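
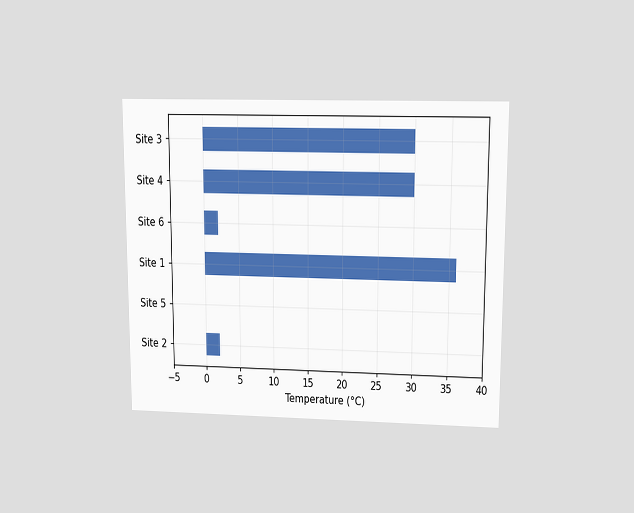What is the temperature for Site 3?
30°C

The chart is viewed slightly from above. Reading along the chart's x-axis, the Site 3 bar reaches 30°C.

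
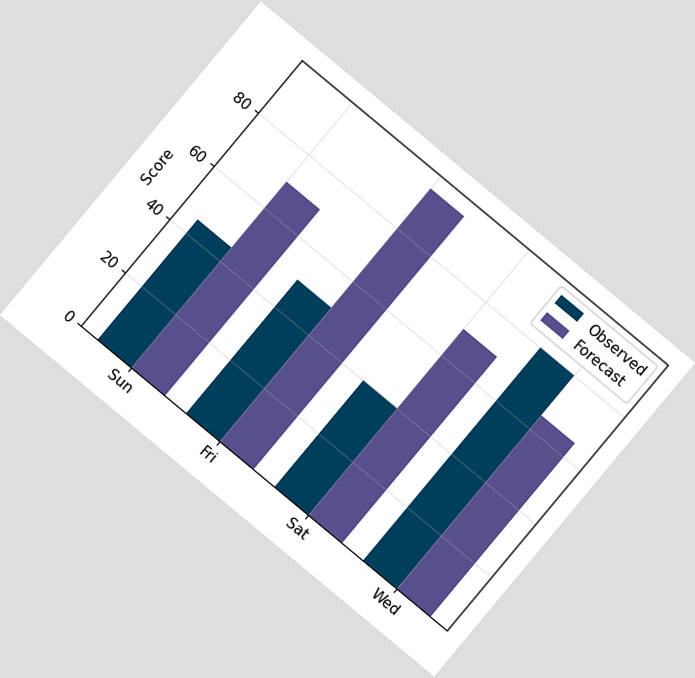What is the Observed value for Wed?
80

The chart is tilted about 40° clockwise. The Observed bar at Wed reaches 80 on the y-axis.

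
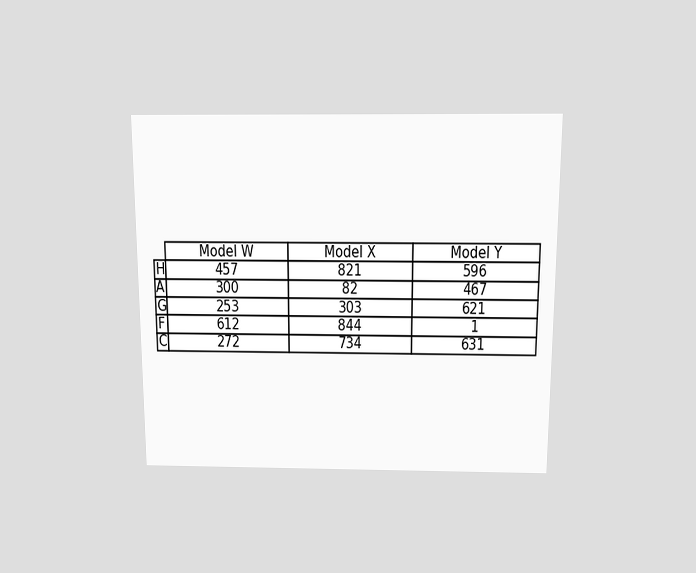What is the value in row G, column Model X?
303

The chart is viewed slightly from above. The (G, Model X) cell reads 303.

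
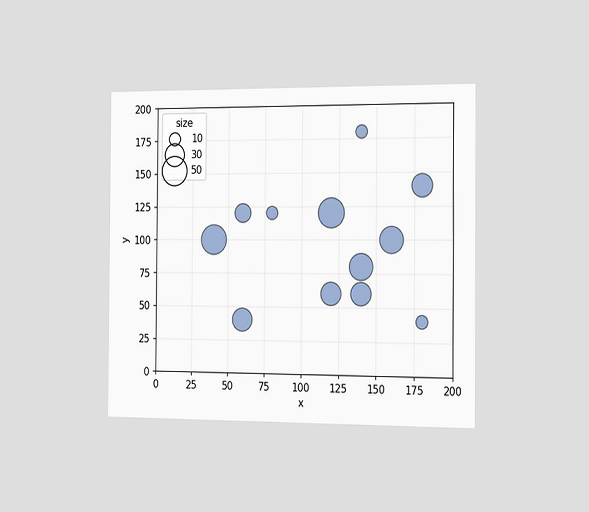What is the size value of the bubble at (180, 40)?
10

The chart is viewed slightly from the right. Matching the bubble at (180, 40) against the size legend gives 10.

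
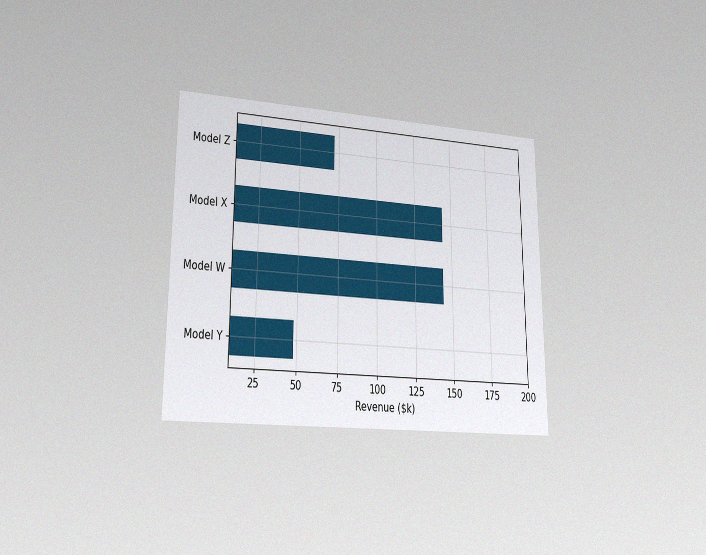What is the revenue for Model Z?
The chart is viewed at a slight angle, with some photo noise. Reading along the chart's x-axis, the Model Z bar reaches $72k.

$72k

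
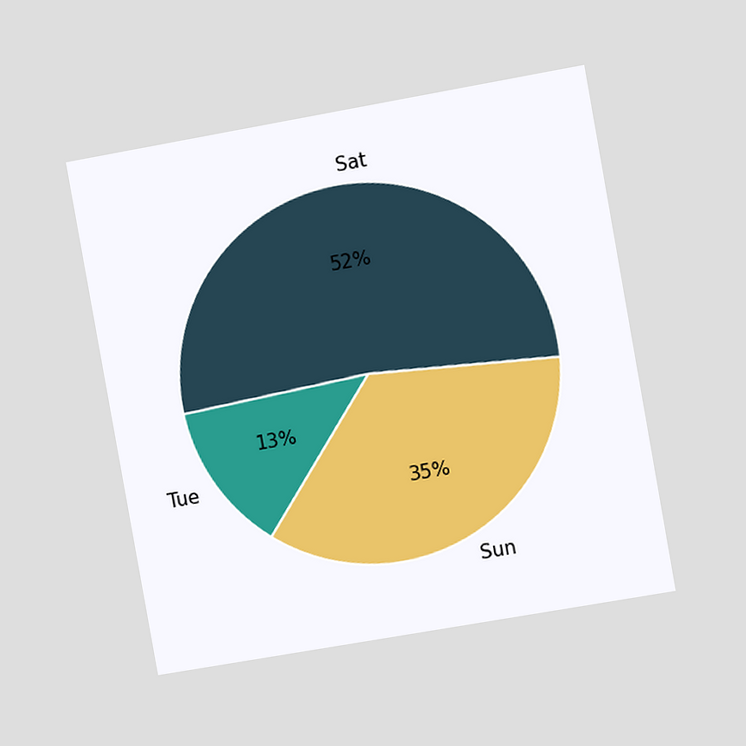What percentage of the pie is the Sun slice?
35%

The chart is tilted about 10° counter-clockwise and viewed slightly from the right. The Sun slice takes up 35% of the pie.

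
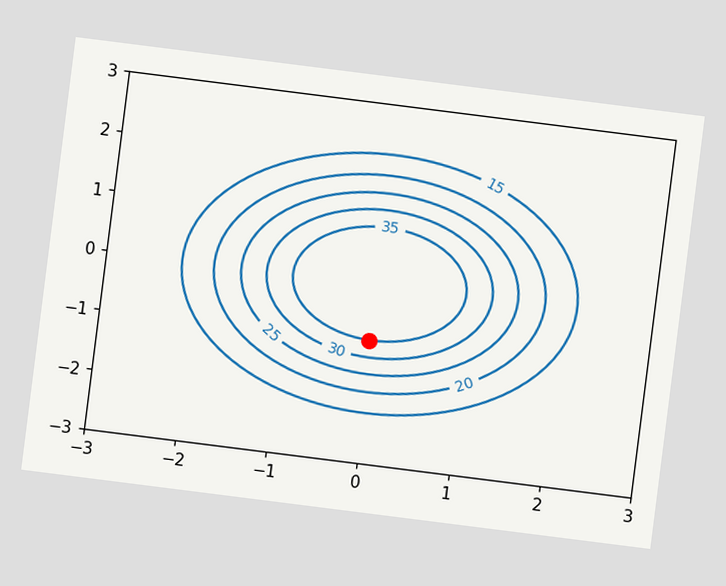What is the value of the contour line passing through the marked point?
35

The chart is tilted about 7° clockwise. The marked point sits on the contour labelled 35.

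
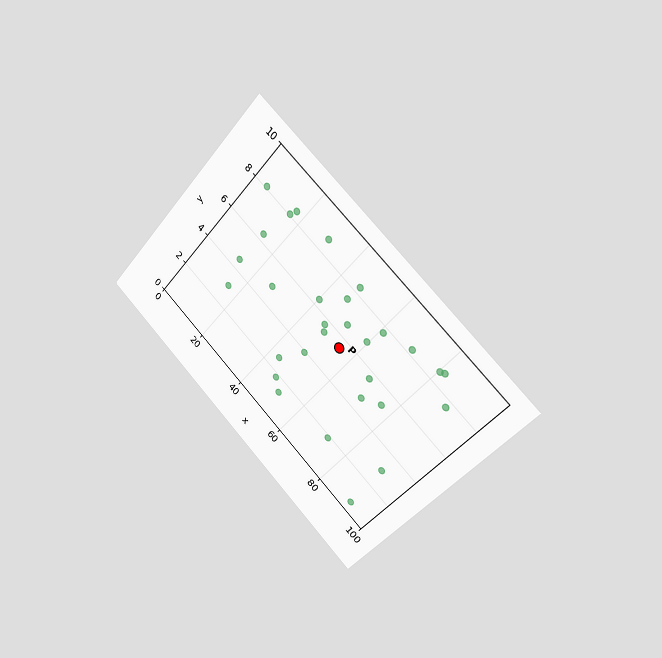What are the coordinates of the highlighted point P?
(55, 5.5)

The chart is tilted about 43° clockwise and viewed slightly from the right. Following the gridlines from P to each axis, P sits at (55, 5.5).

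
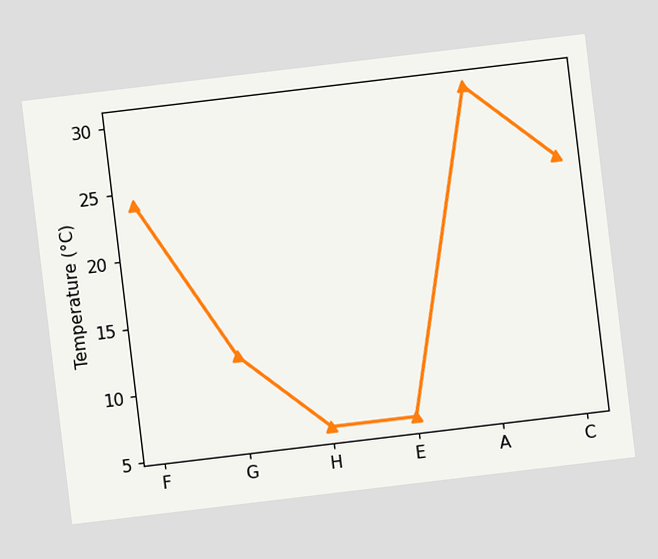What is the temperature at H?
6°C

The chart is tilted about 7° counter-clockwise. At H, the line is at 6°C.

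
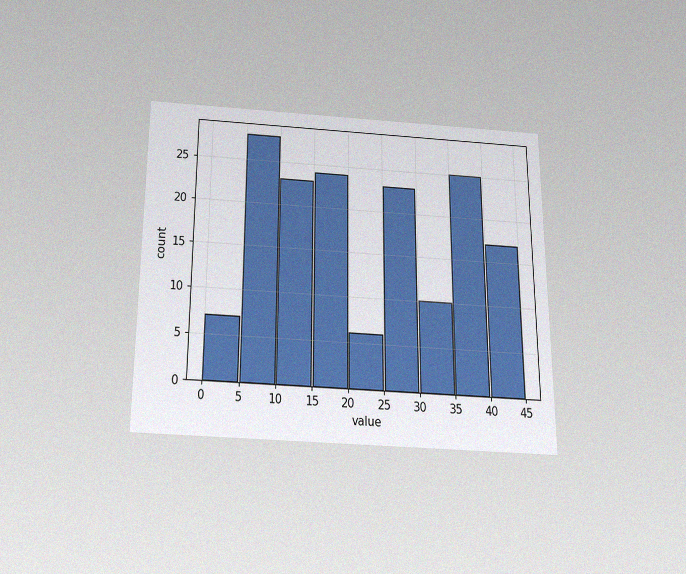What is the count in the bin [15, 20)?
24

The chart is viewed slightly from below, with some photo noise. The [15, 20) bin has height 24.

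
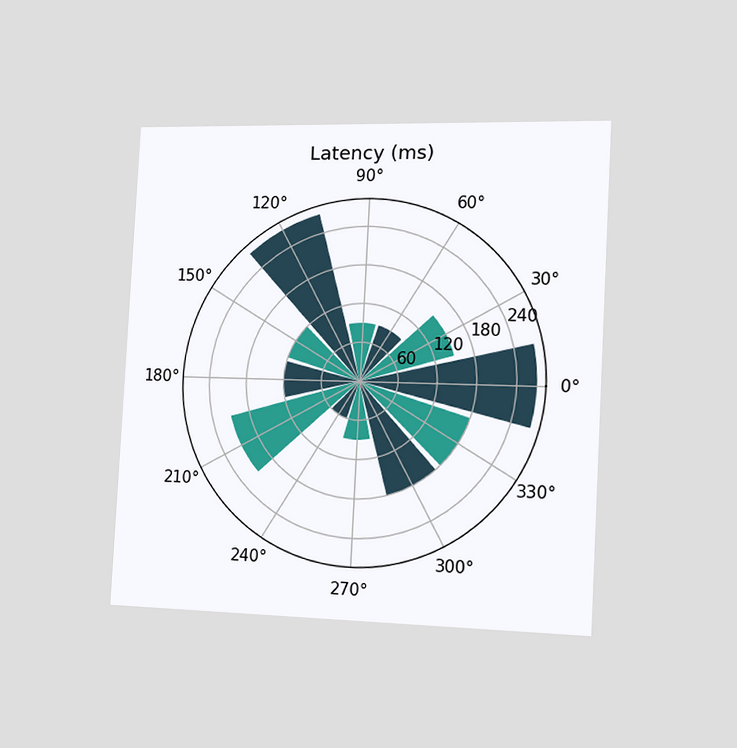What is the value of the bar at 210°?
210ms

The chart is tilted about 3° clockwise and viewed slightly from the right. The bar at 210° reaches 210ms on the radial axis.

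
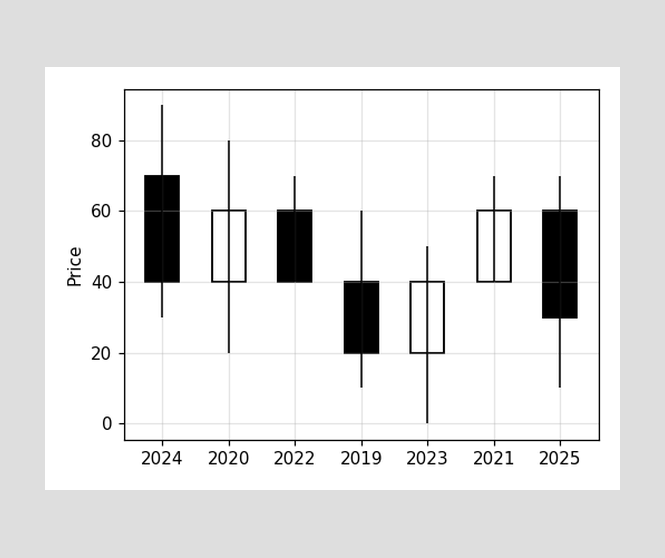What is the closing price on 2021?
60

The 2021 candle closes at 60.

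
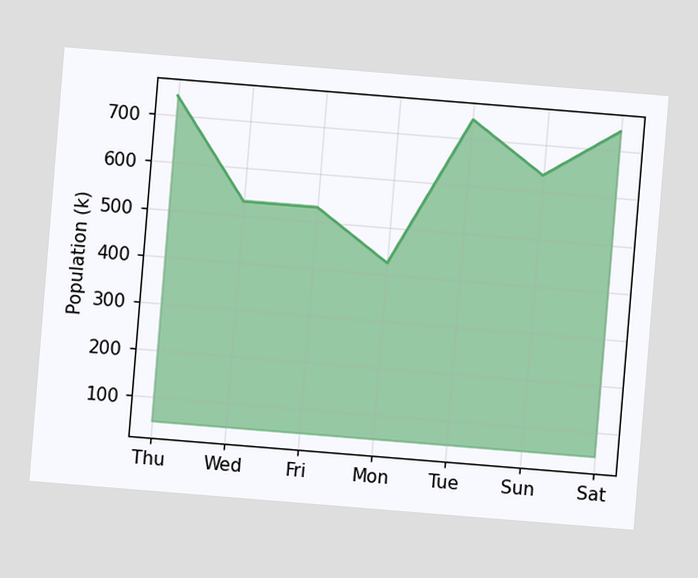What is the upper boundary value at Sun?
636k

The chart is tilted about 5° clockwise. At Sun the upper boundary is at 636k.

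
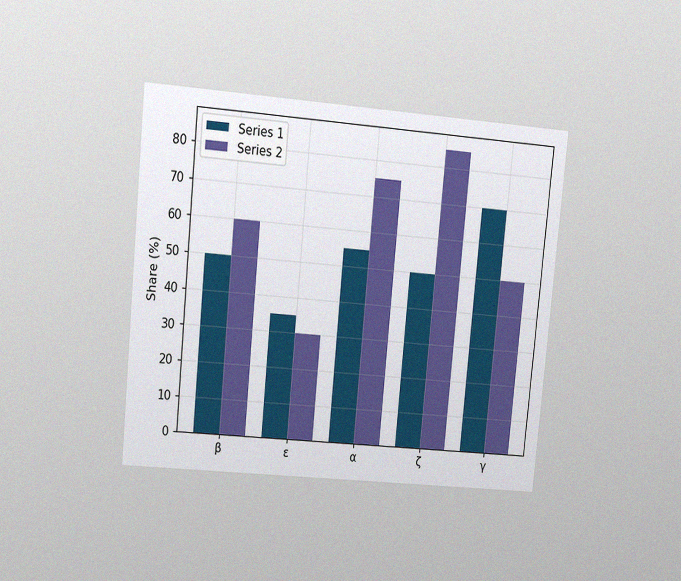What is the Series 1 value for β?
50%

The chart is tilted about 5° clockwise and viewed at a slight angle, with some photo noise. The Series 1 bar at β reaches 50% on the y-axis.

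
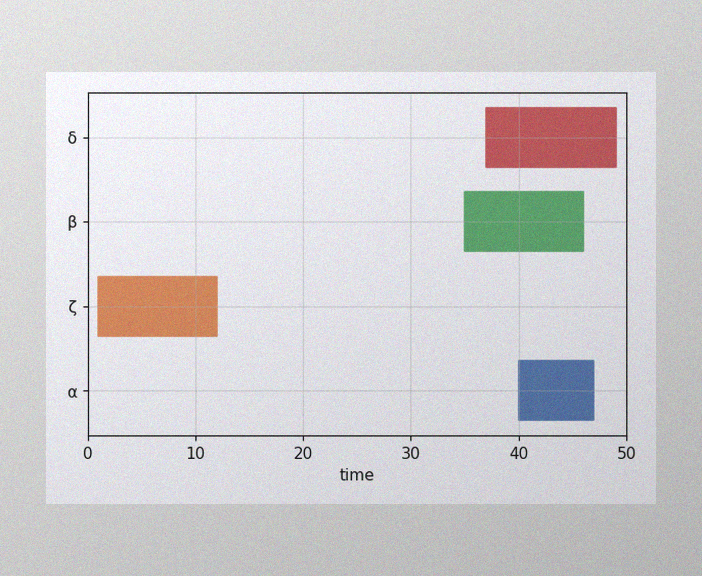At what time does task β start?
35

The image has some photo noise and uneven lighting. The β bar begins at t=35.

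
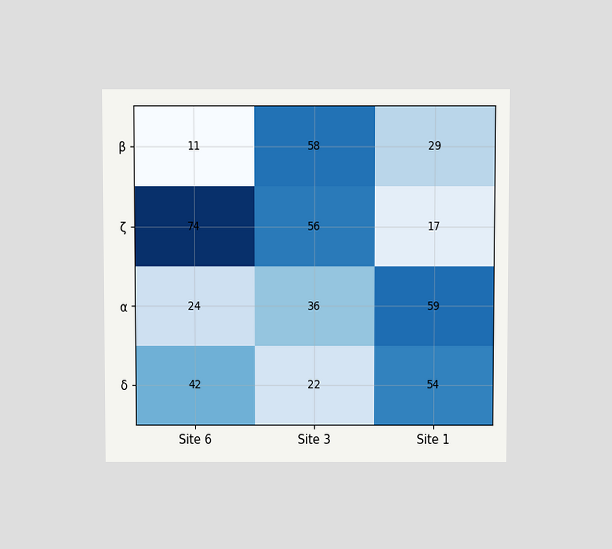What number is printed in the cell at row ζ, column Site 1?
The chart is viewed at a slight angle. The (ζ, Site 1) cell reads 17.

17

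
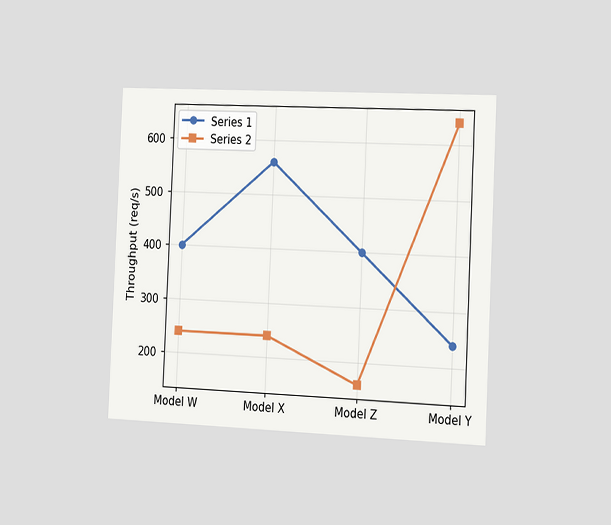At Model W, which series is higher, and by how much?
Series 1, by 160req/s

The chart is tilted about 3° clockwise and viewed slightly from the right. At Model W, Series 1 sits above the other line by 160req/s.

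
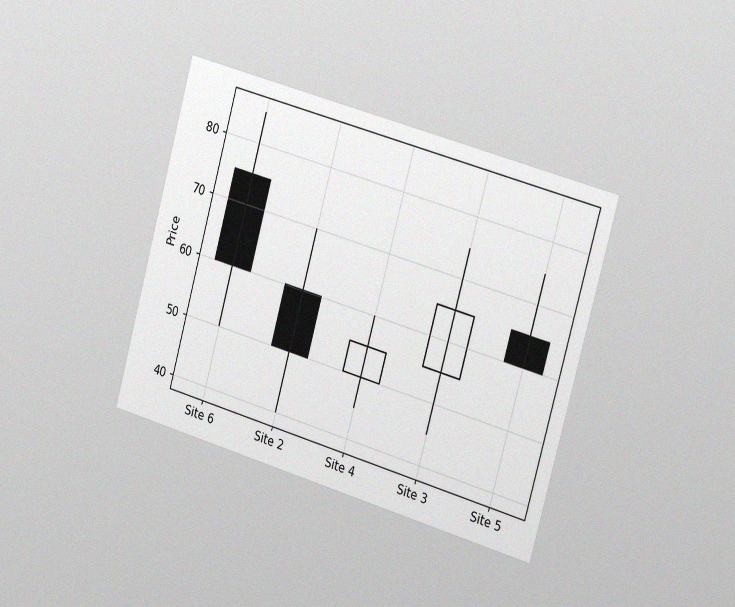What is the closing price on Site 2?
50

The chart is tilted about 16° clockwise and viewed slightly from the right, with some photo noise. The Site 2 candle closes at 50.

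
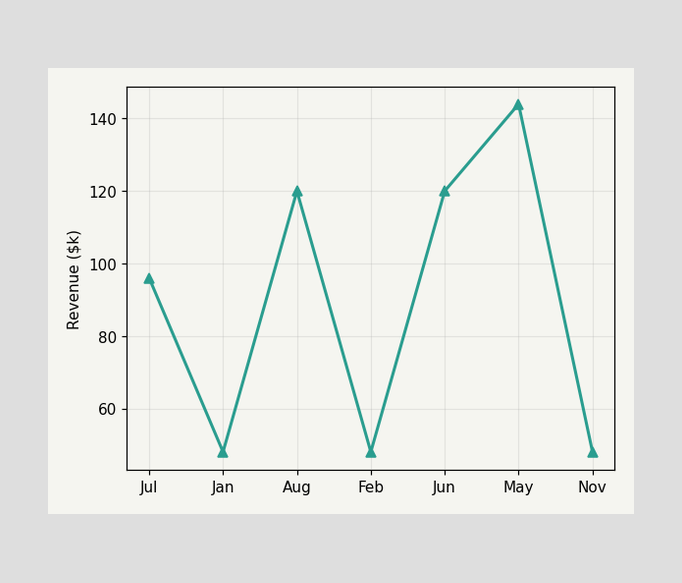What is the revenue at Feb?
$48k

At Feb, the line is at $48k.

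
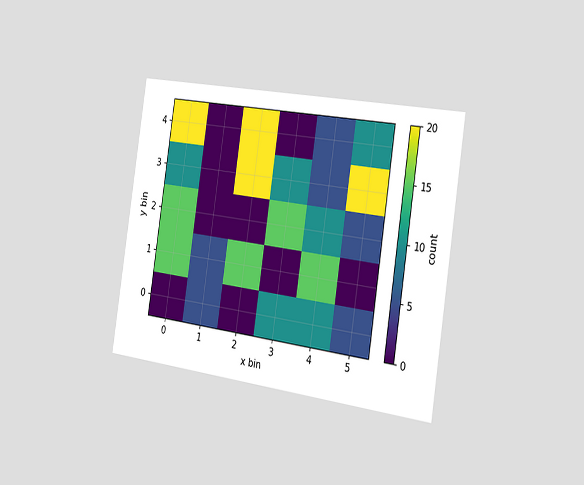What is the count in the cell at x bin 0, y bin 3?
10

The chart is tilted about 9° clockwise and viewed slightly from the right. Matching the cell (0, 3) against the colorbar gives 10.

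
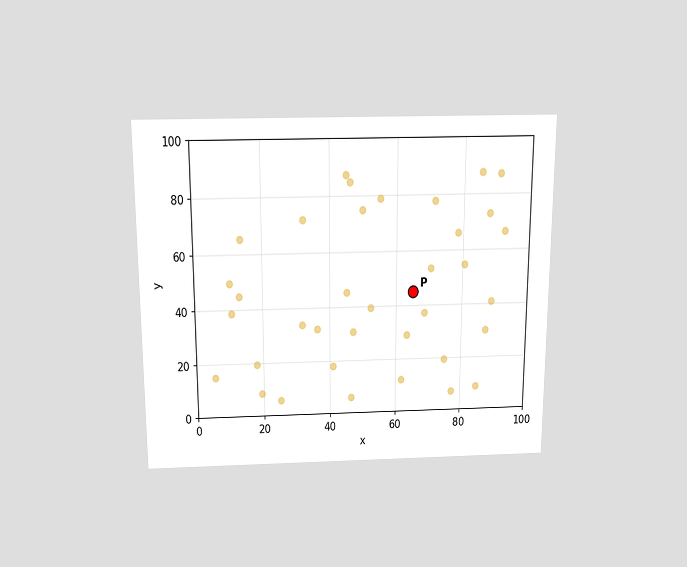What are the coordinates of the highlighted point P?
(65, 45)

The chart is viewed slightly from above. Following the gridlines from P to each axis, P sits at (65, 45).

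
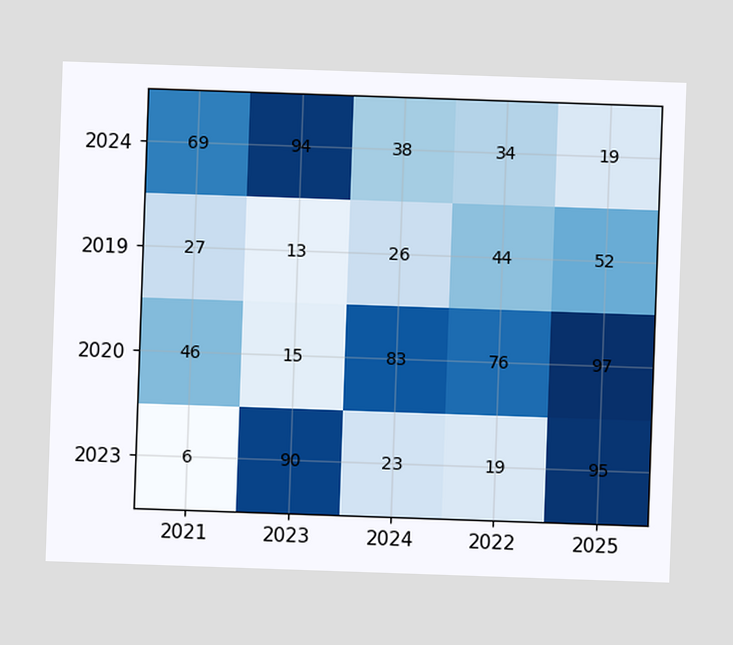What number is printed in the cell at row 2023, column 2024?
The (2023, 2024) cell reads 23.

23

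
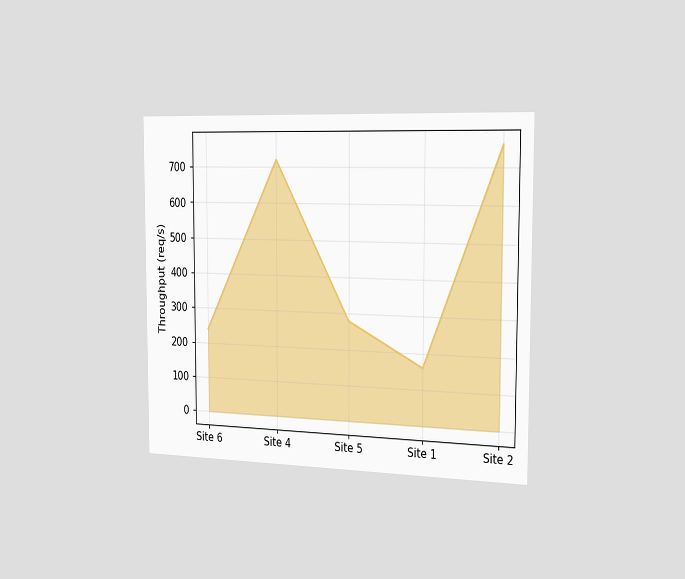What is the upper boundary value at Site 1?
The chart is viewed slightly from the right. At Site 1 the upper boundary is at 160req/s.

160req/s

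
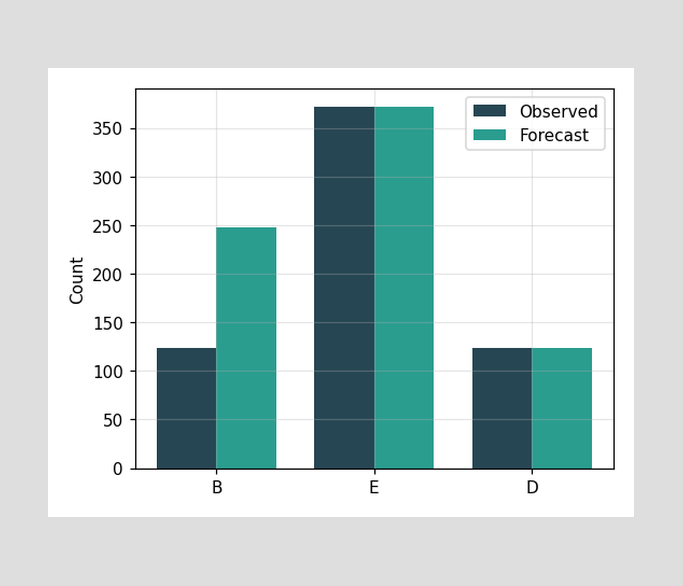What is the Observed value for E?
The Observed bar at E reaches 372 on the y-axis.

372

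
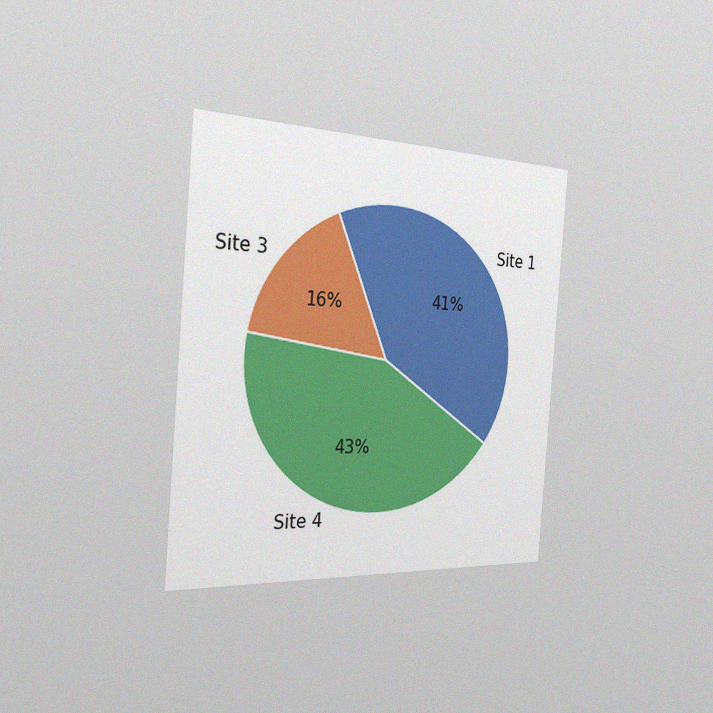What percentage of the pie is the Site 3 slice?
The chart is tilted about 5° clockwise and viewed slightly from the left, with some photo noise. The Site 3 slice takes up 16% of the pie.

16%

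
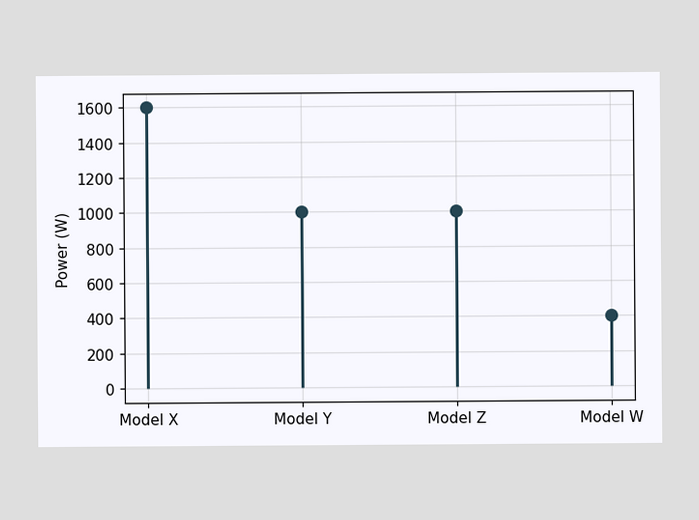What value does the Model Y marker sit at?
1000W

The Model Y marker sits at 1000W.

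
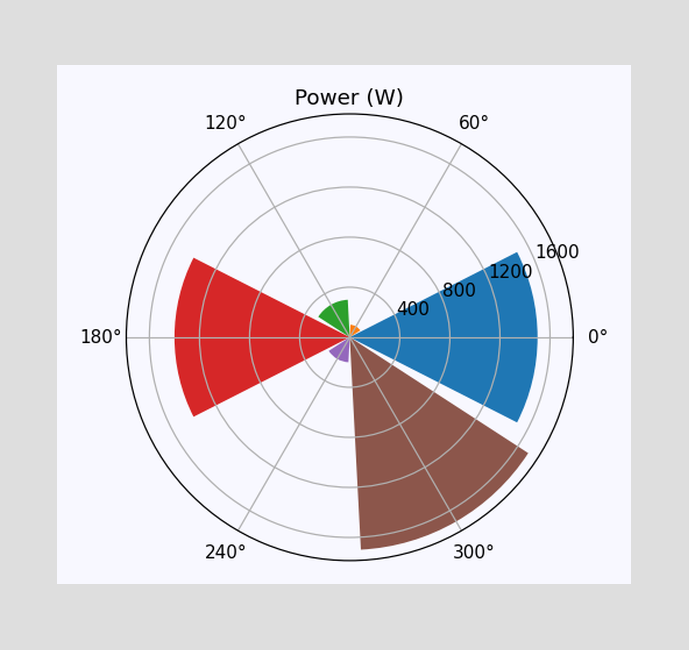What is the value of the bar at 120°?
The bar at 120° reaches 300W on the radial axis.

300W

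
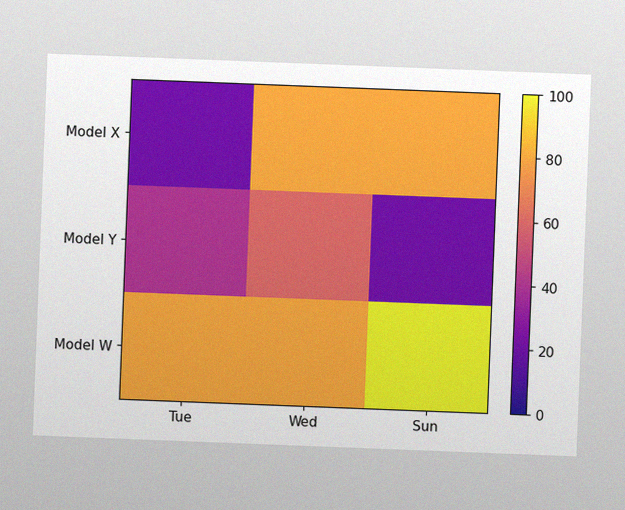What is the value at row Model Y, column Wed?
60

The chart is tilted about 2° clockwise, with some photo noise. Matching cell (Model Y, Wed) against the colorbar gives 60.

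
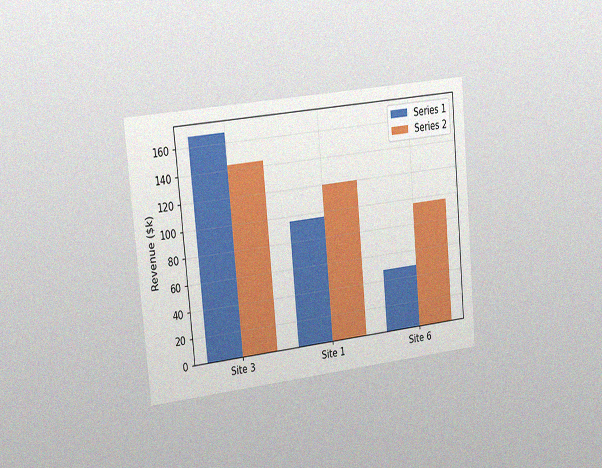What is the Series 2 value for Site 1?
$120k

The chart is tilted about 5° counter-clockwise and viewed slightly from the left, with some photo noise. The Series 2 bar at Site 1 reaches $120k on the y-axis.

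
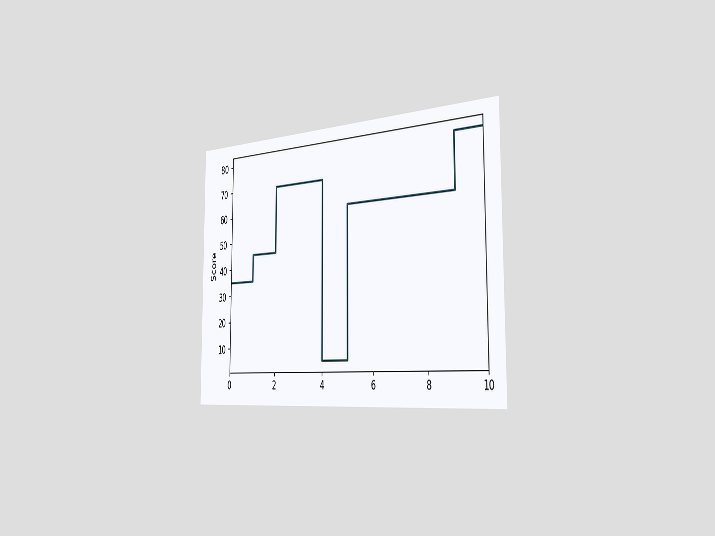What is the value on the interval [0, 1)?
The chart is viewed slightly from the right. On [0, 1) the step sits at 35.

35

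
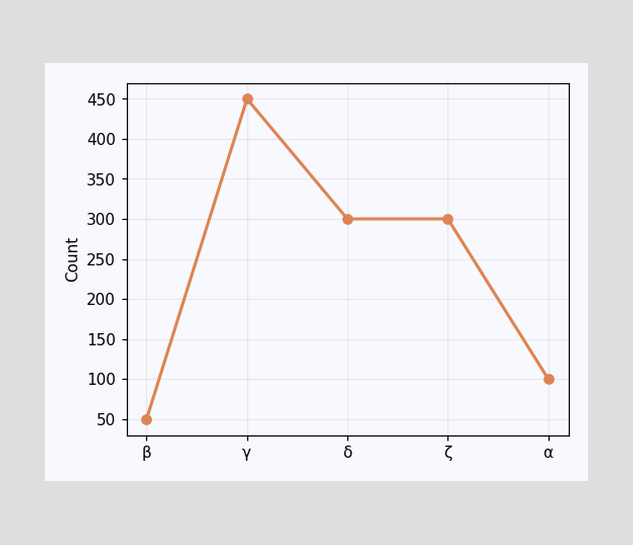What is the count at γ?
450

At γ, the line is at 450.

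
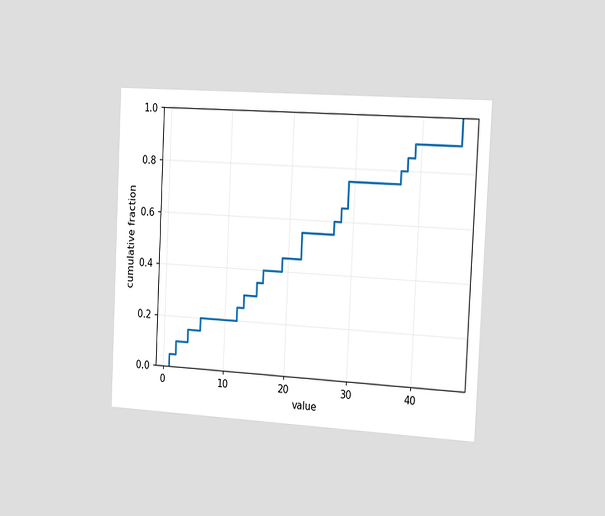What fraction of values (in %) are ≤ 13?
The chart is tilted about 3° clockwise and viewed slightly from the right. At x=13 the ECDF step is at 30%.

30%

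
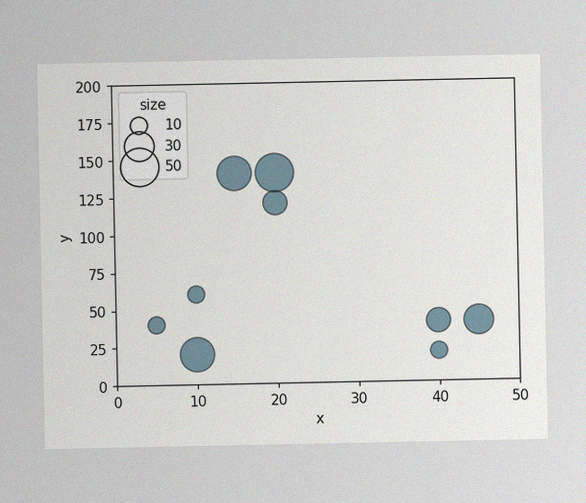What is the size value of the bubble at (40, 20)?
10

The image has some photo noise and uneven lighting. Matching the bubble at (40, 20) against the size legend gives 10.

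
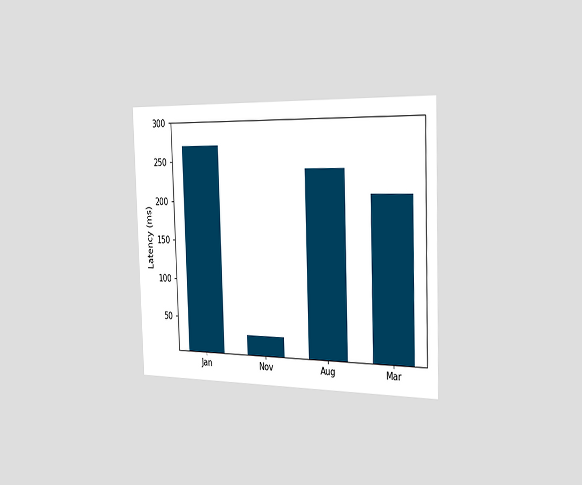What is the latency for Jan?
270ms

The chart is viewed slightly from the right. Reading along the chart's y-axis, the Jan bar reaches 270ms.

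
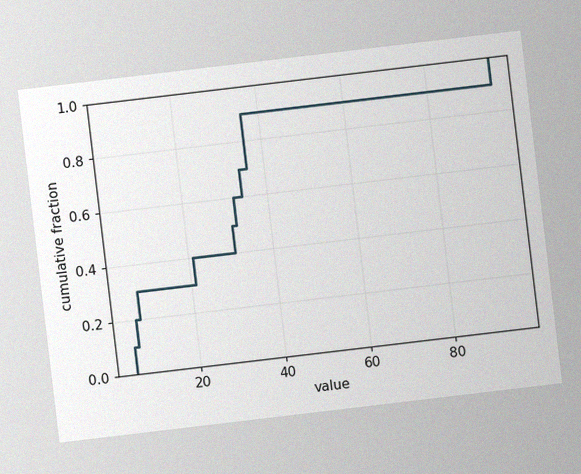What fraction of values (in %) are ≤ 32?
The chart is tilted about 7° counter-clockwise, with some photo noise. At x=32 the ECDF step is at 60%.

60%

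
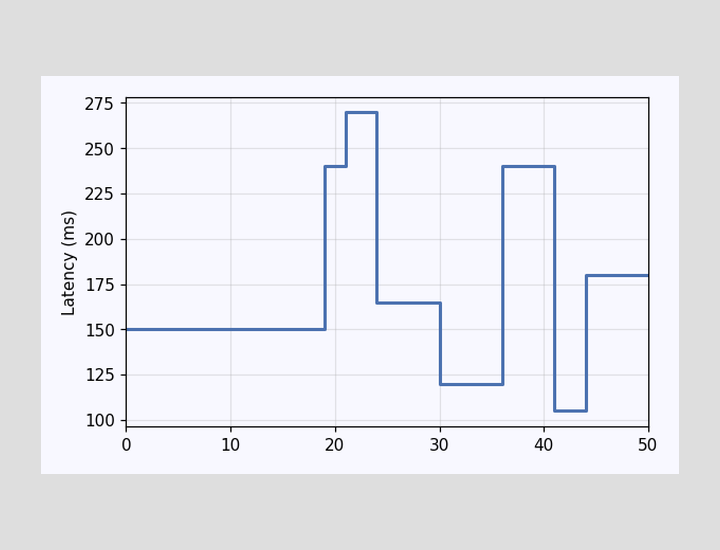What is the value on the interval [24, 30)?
On [24, 30) the step sits at 165ms.

165ms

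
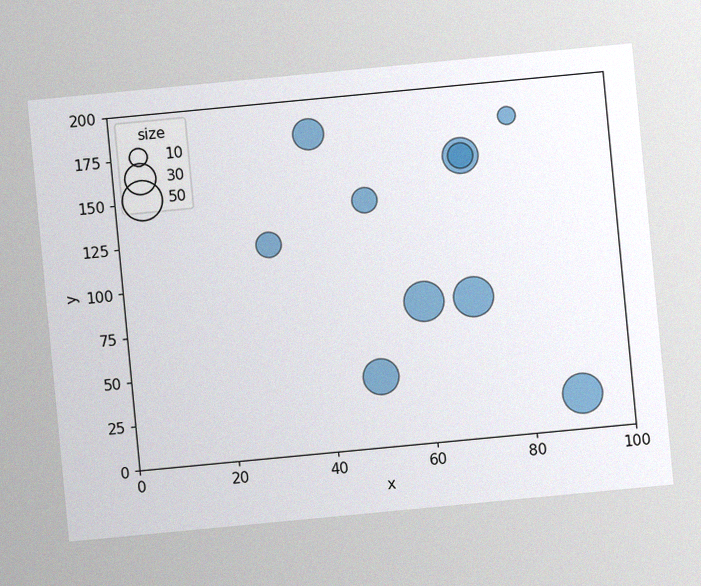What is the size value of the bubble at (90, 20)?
The chart is tilted about 5° counter-clockwise, with some photo noise. Matching the bubble at (90, 20) against the size legend gives 50.

50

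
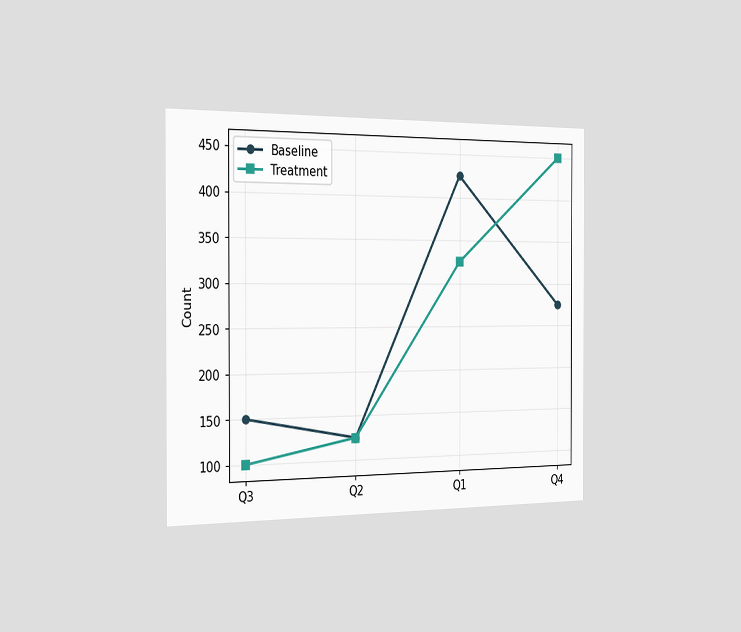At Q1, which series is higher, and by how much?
Baseline, by 100

The chart is viewed slightly from the left. At Q1, Baseline sits above the other line by 100.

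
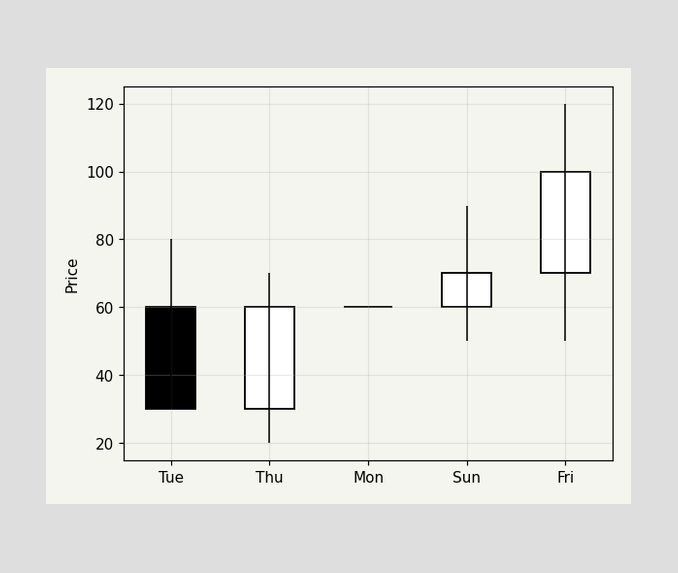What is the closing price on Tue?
The Tue candle closes at 30.

30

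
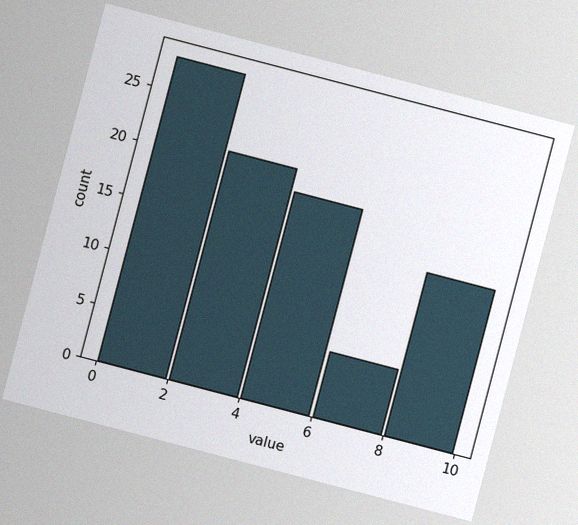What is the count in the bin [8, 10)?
The chart is tilted about 15° clockwise, with some photo noise. The [8, 10) bin has height 15.

15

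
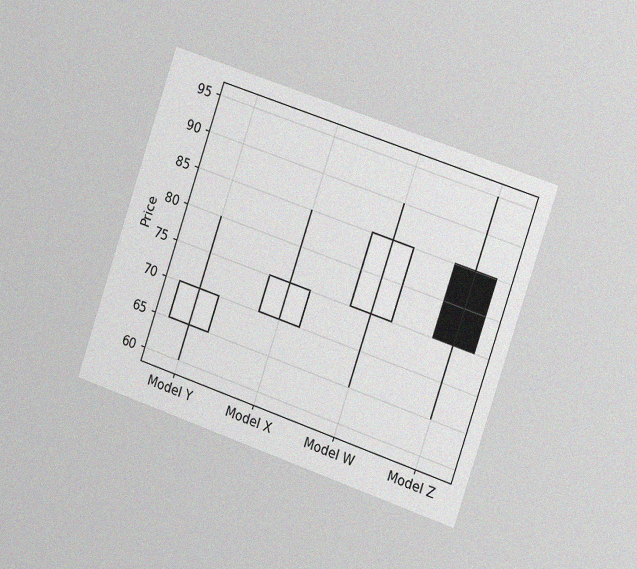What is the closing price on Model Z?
75

The chart is tilted about 19° clockwise and viewed slightly from the right, with some photo noise. The Model Z candle closes at 75.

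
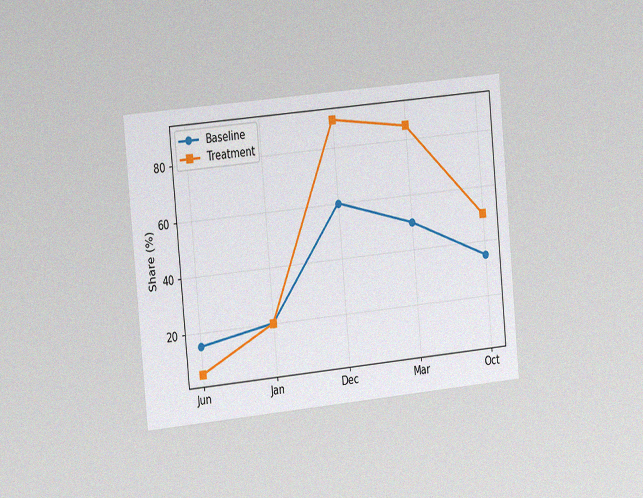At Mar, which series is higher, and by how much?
Treatment, by 35%

The chart is tilted about 5° counter-clockwise and viewed slightly from the left, with some photo noise. At Mar, Treatment sits above the other line by 35%.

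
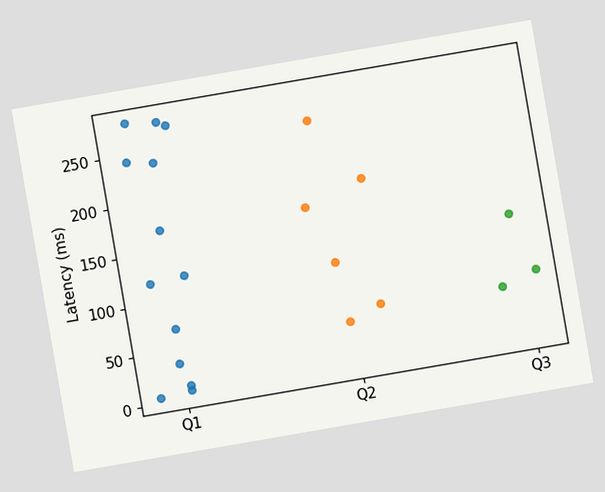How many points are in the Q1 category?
The chart is tilted about 10° counter-clockwise. Counting the markers in the Q1 column gives 13.

13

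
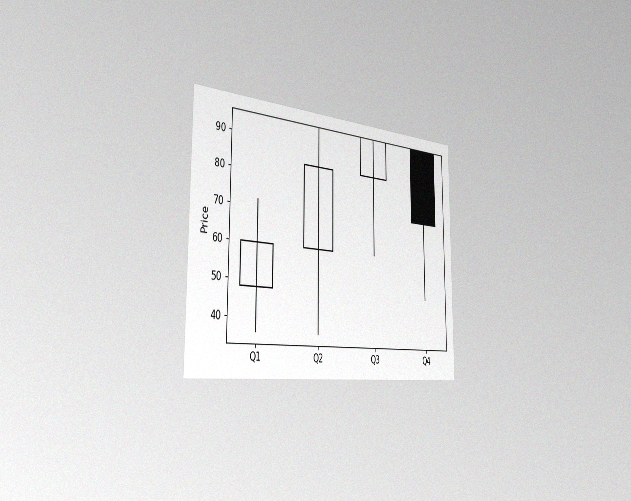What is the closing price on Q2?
84

The chart is viewed slightly from the left, with some photo noise. The Q2 candle closes at 84.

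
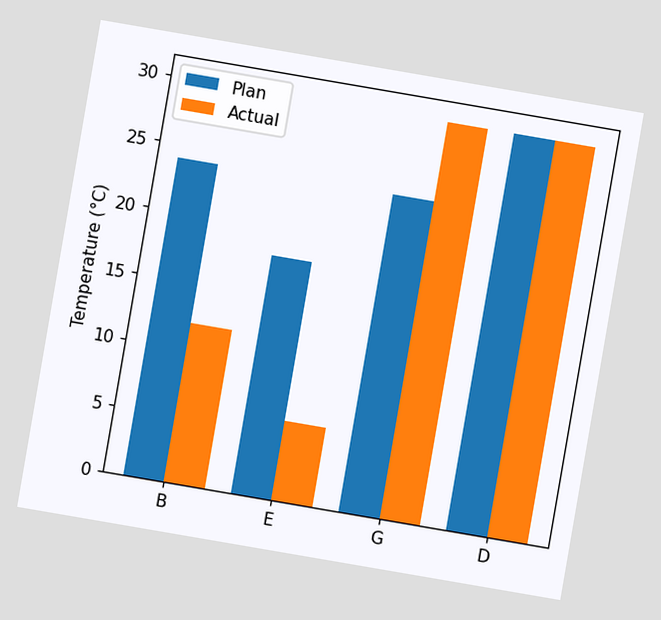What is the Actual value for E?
The chart is tilted about 10° clockwise. The Actual bar at E reaches 6°C on the y-axis.

6°C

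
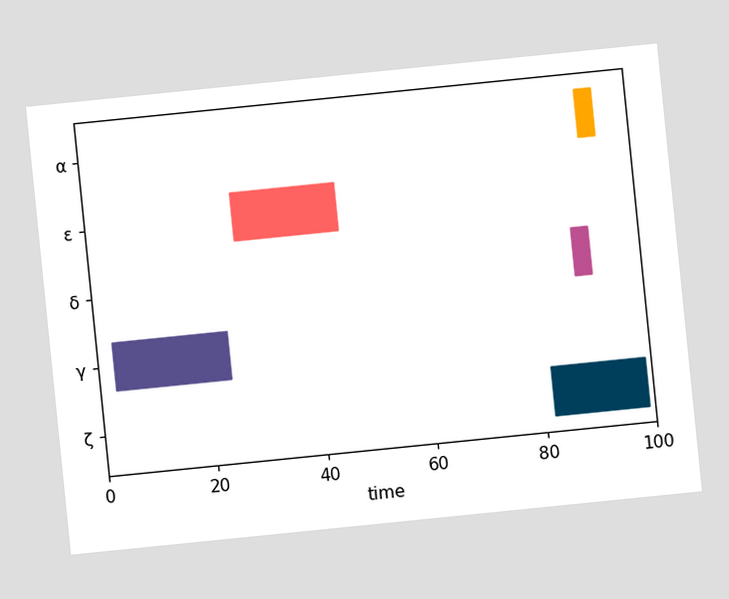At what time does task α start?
91

The chart is tilted about 6° counter-clockwise. The α bar begins at t=91.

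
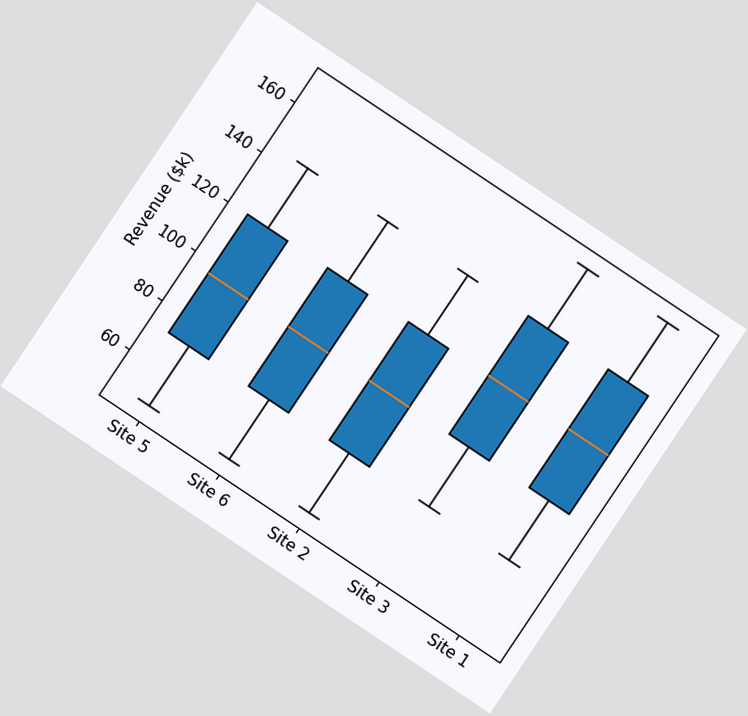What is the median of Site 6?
$96k

The chart is tilted about 34° clockwise. The median line in the Site 6 box sits at $96k.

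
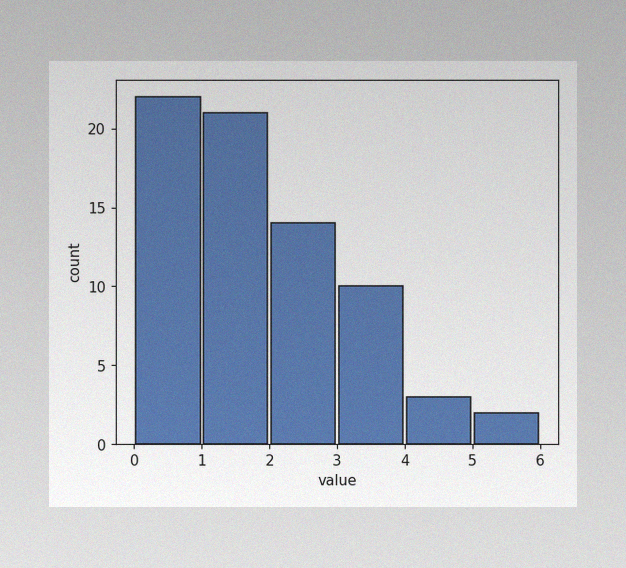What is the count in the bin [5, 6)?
The image has some photo noise and uneven lighting. The [5, 6) bin has height 2.

2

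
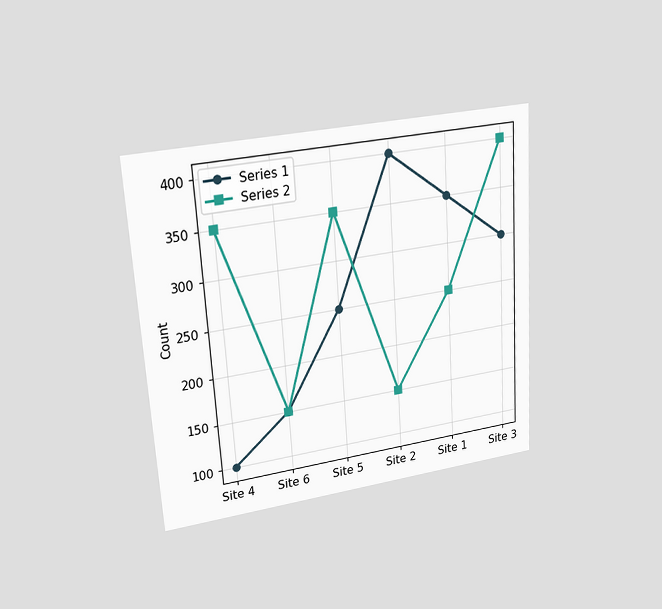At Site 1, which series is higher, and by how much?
The chart is tilted about 4° counter-clockwise and viewed at a slight angle. At Site 1, Series 1 sits above the other line by 100.

Series 1, by 100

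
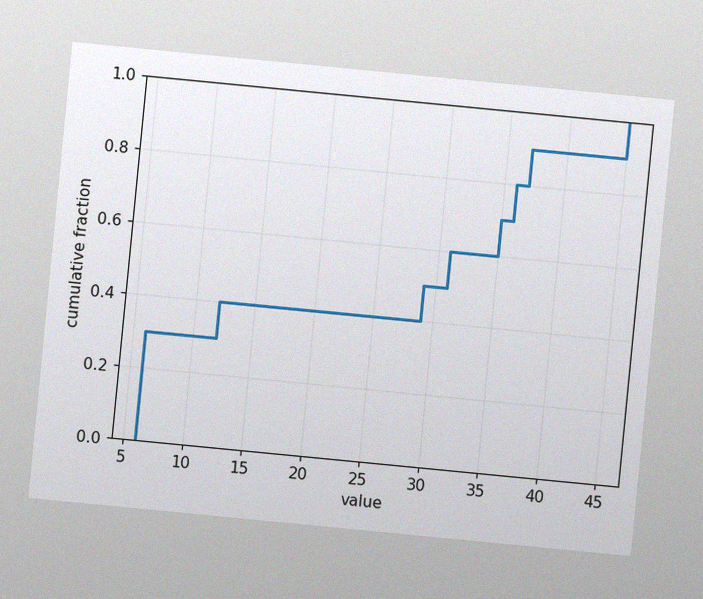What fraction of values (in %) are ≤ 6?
The chart is tilted about 6° clockwise, with some photo noise. At x=6 the ECDF step is at 30%.

30%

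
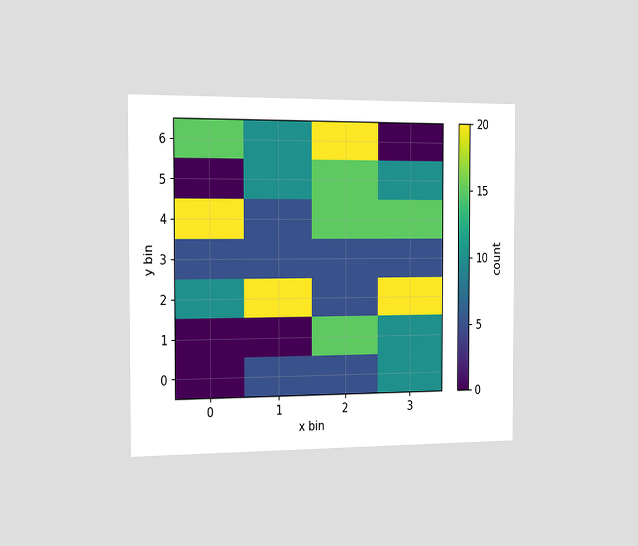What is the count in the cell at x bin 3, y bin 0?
10

The chart is viewed slightly from the left. Matching the cell (3, 0) against the colorbar gives 10.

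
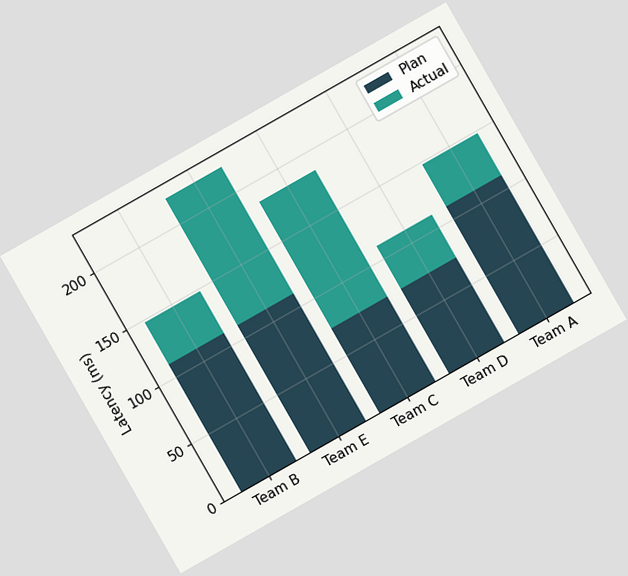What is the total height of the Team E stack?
The chart is tilted about 30° counter-clockwise. The Team E stack's top reaches 222ms on the y-axis.

222ms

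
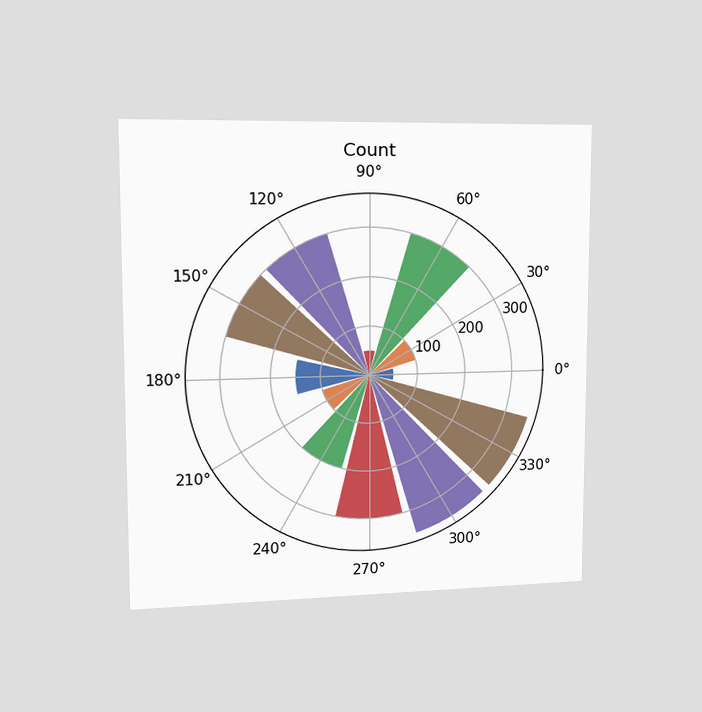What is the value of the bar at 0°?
The chart is viewed slightly from the left. The bar at 0° reaches 50 on the radial axis.

50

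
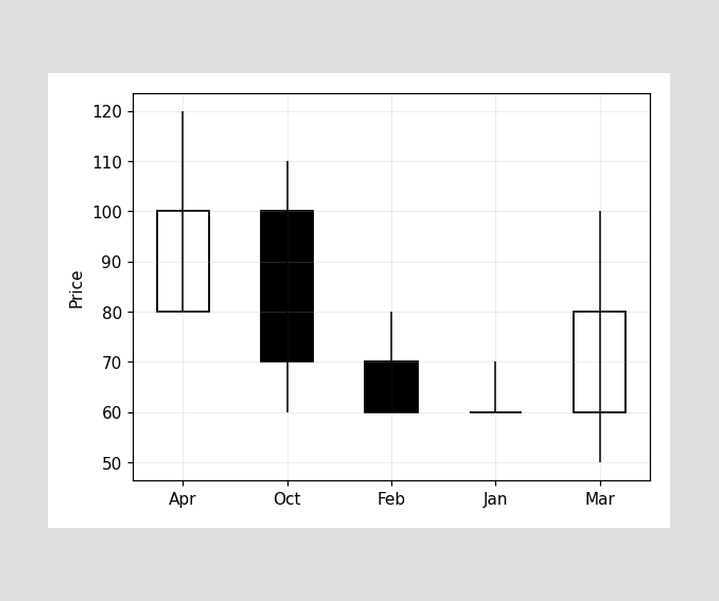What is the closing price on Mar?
The Mar candle closes at 80.

80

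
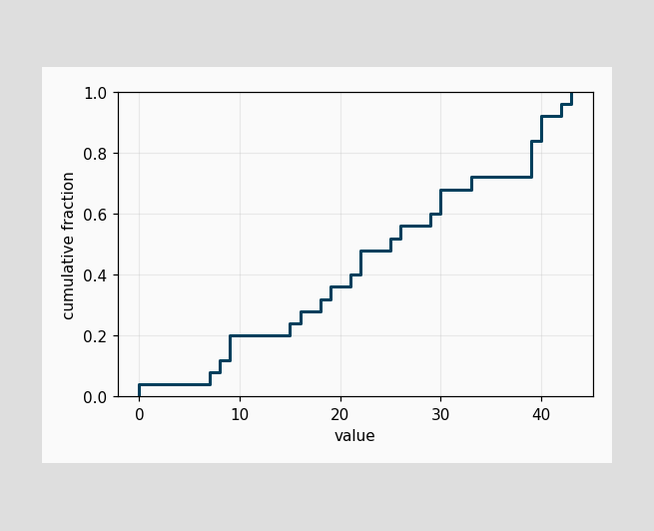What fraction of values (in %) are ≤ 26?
56%

At x=26 the ECDF step is at 56%.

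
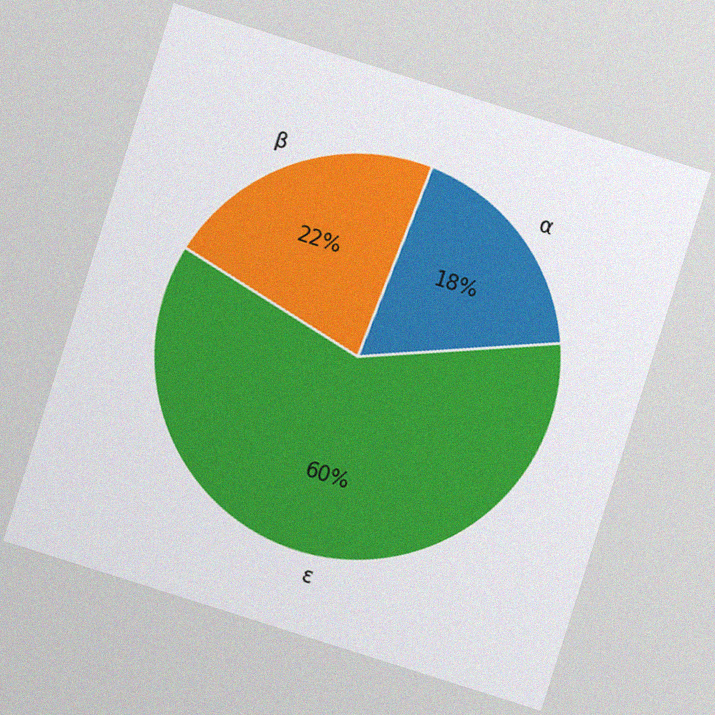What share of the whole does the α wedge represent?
18%

The chart is tilted about 18° clockwise, with some photo noise. The α slice takes up 18% of the pie.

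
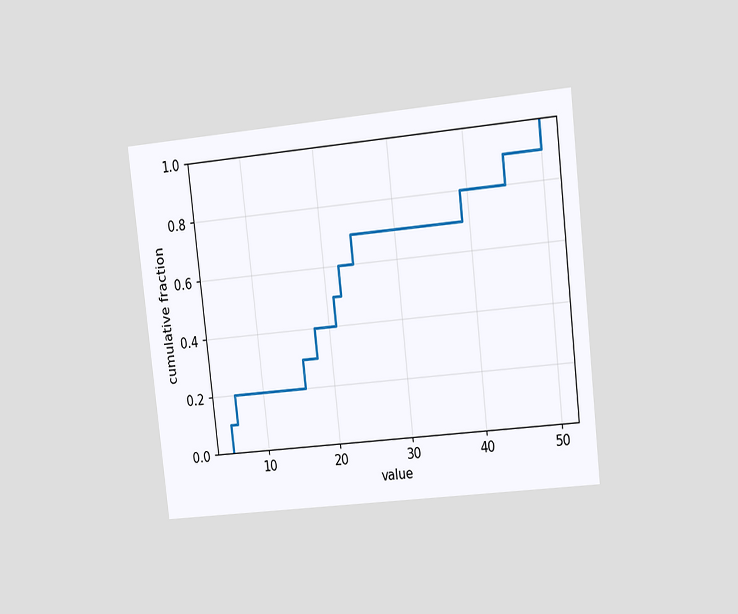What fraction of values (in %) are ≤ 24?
The chart is tilted about 6° counter-clockwise and viewed at a slight angle. At x=24 the ECDF step is at 70%.

70%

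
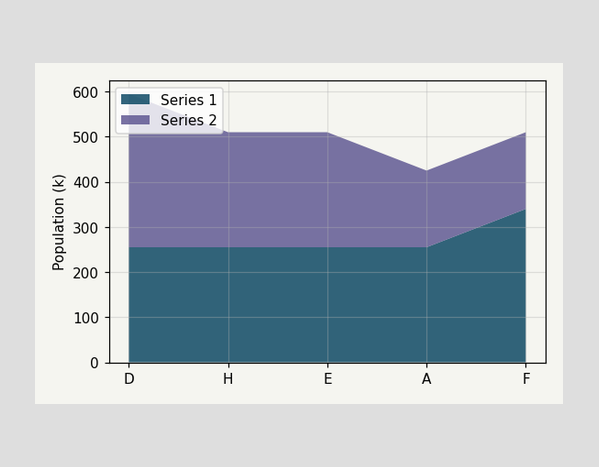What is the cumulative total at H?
The stacked total at H reaches 510k.

510k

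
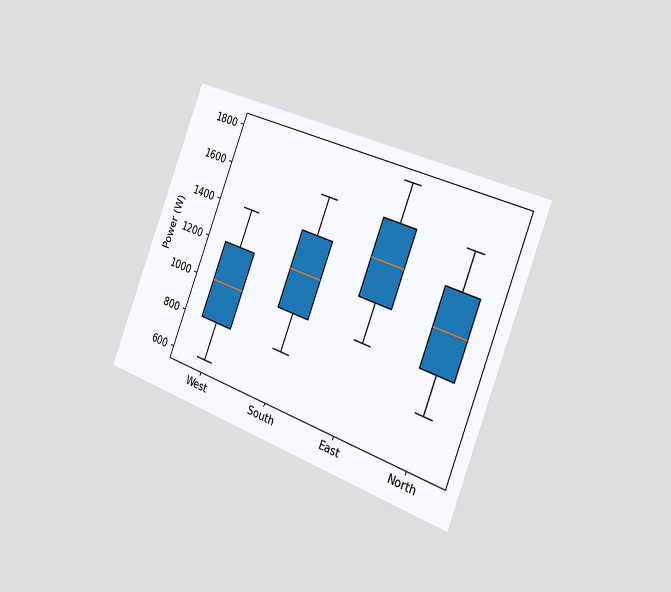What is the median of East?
The chart is tilted about 21° clockwise and viewed slightly from the right. The median line in the East box sits at 1400W.

1400W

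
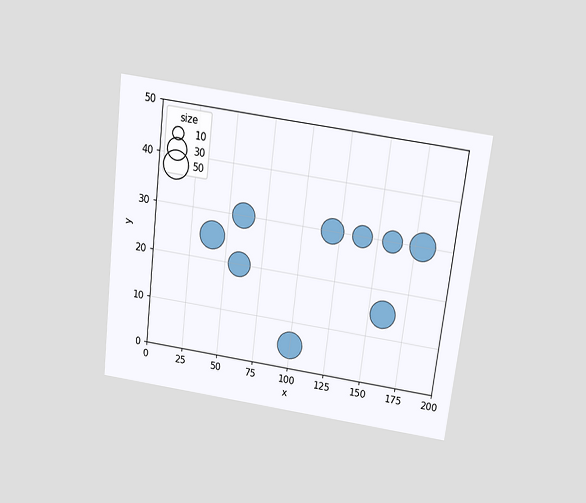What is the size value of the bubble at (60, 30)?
The chart is tilted about 7° clockwise and viewed slightly from above. Matching the bubble at (60, 30) against the size legend gives 40.

40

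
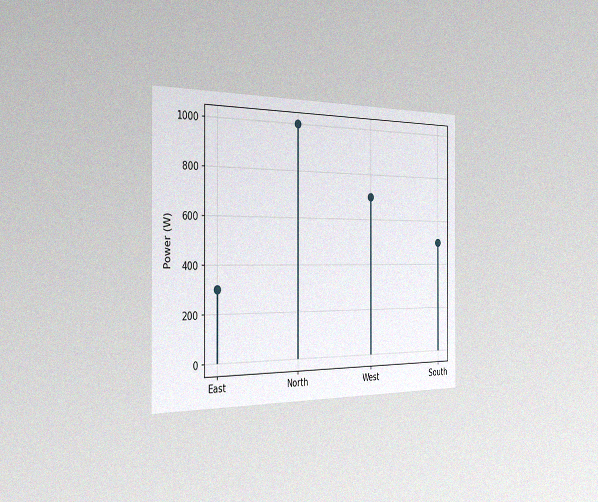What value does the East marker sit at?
300W

The chart is viewed slightly from the left, with some photo noise. The East marker sits at 300W.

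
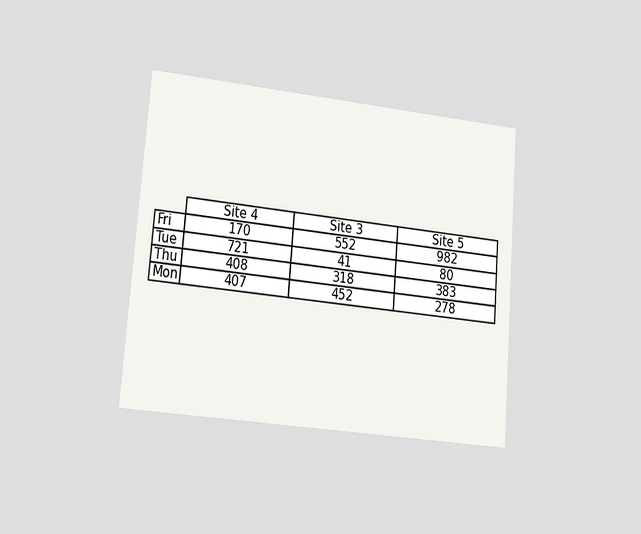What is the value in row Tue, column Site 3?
The chart is tilted about 5° clockwise and viewed at a slight angle. The (Tue, Site 3) cell reads 41.

41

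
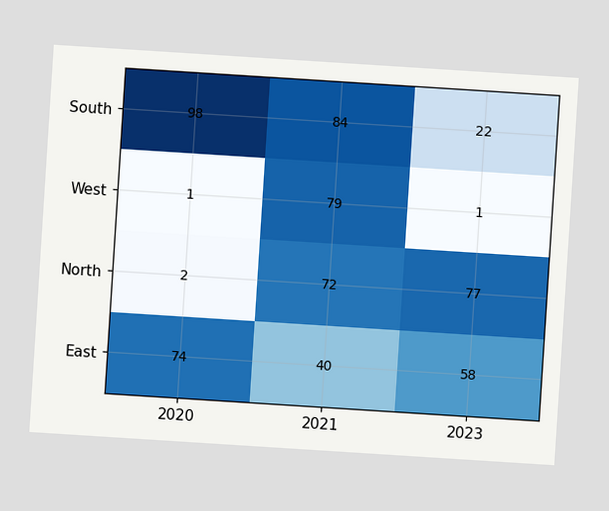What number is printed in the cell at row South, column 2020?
The chart is tilted about 4° clockwise. The (South, 2020) cell reads 98.

98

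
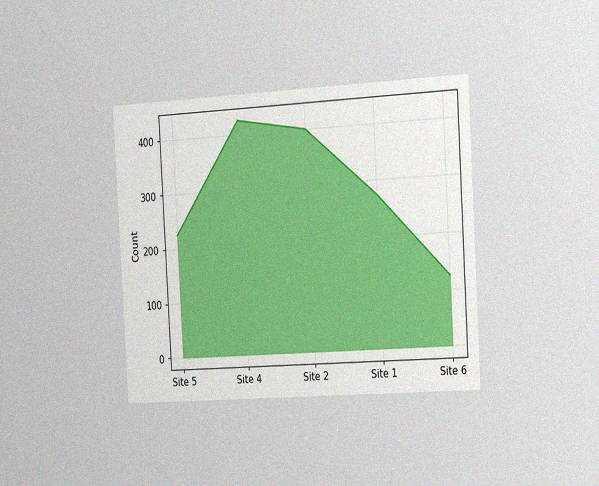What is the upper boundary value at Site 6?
125

The chart is tilted about 3° counter-clockwise and viewed slightly from the right, with some photo noise. At Site 6 the upper boundary is at 125.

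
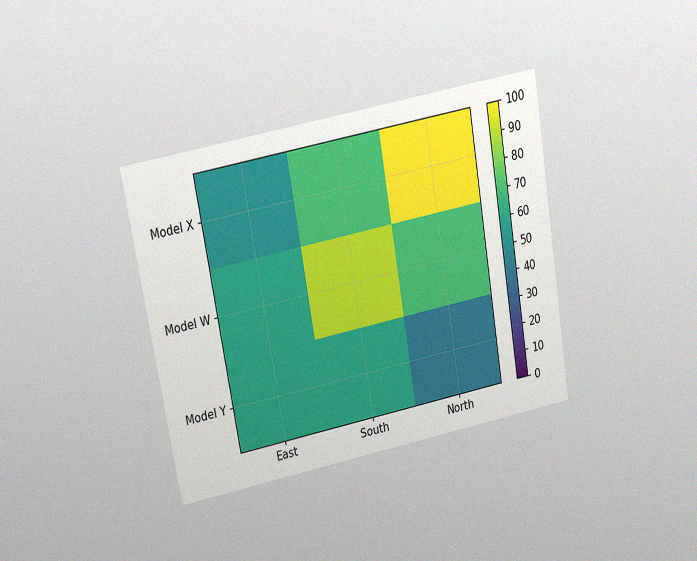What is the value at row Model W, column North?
The chart is tilted about 10° counter-clockwise and viewed slightly from above, with some photo noise. Matching cell (Model W, North) against the colorbar gives 70.

70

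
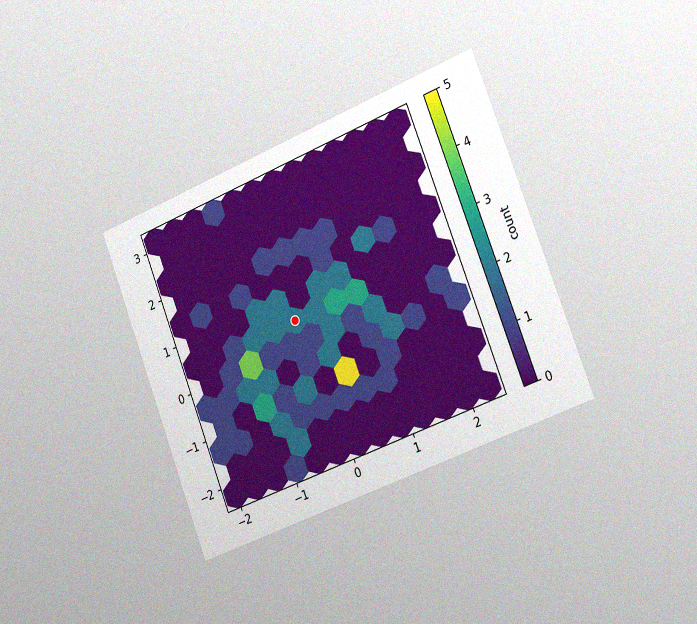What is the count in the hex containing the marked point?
The chart is tilted about 21° counter-clockwise and viewed slightly from the right, with some photo noise. The marked hex reads 2 on the colorbar.

2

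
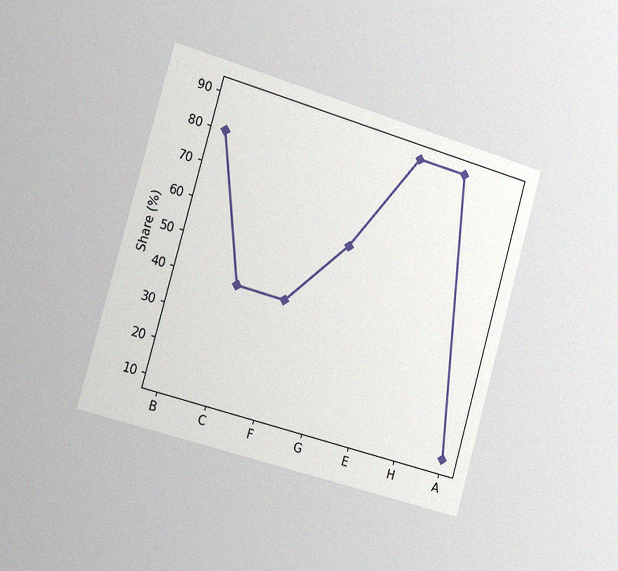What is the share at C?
The chart is tilted about 16° clockwise and viewed slightly from the left, with some photo noise. At C, the line is at 40%.

40%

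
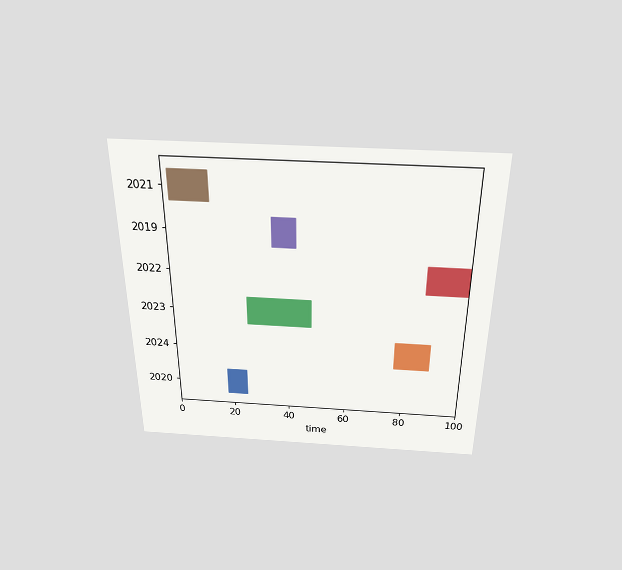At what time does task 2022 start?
The chart is viewed slightly from above. The 2022 bar begins at t=86.

86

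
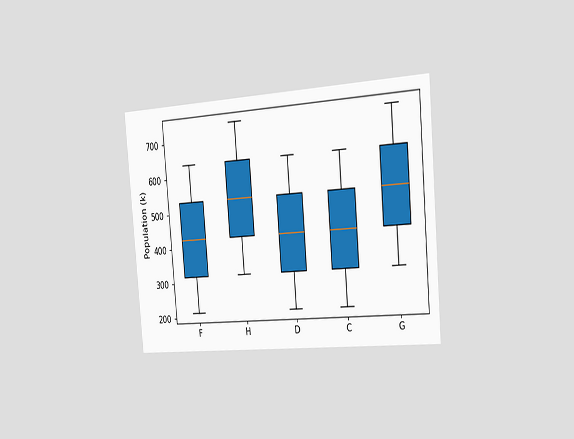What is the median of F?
The chart is tilted about 5° counter-clockwise and viewed slightly from the right. The median line in the F box sits at 424k.

424k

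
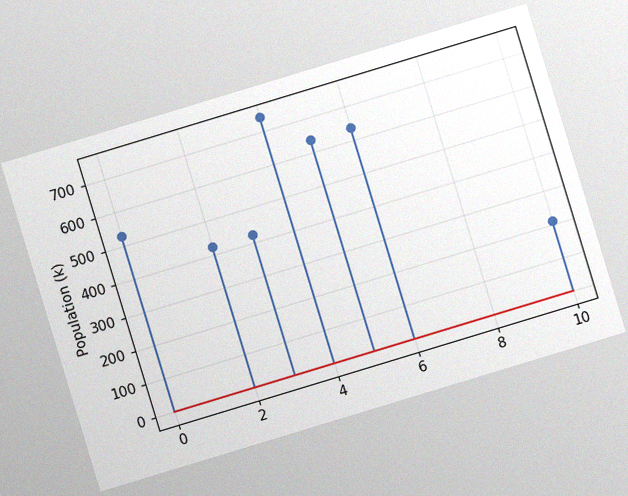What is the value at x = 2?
424k

The chart is tilted about 17° counter-clockwise, with some photo noise. The stem at x=2 reaches 424k.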